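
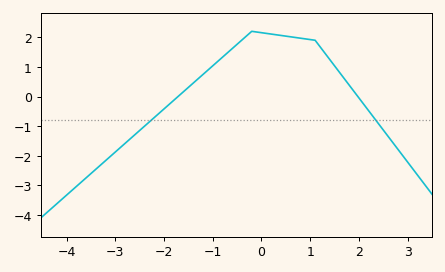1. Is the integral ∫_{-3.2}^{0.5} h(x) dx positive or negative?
positive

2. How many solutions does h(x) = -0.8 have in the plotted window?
2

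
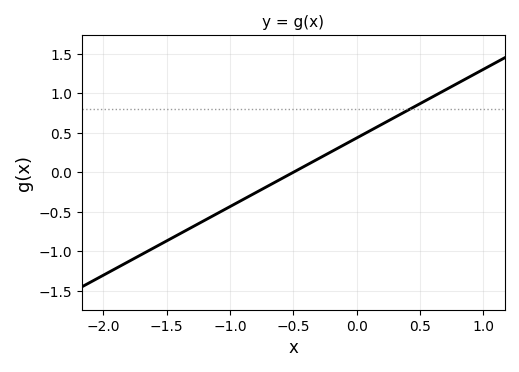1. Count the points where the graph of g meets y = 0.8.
1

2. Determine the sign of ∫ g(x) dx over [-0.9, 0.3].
positive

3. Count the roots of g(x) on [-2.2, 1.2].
1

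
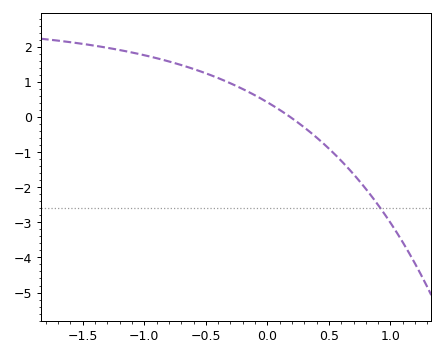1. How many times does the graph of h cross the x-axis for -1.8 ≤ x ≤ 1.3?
1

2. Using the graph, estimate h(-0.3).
0.961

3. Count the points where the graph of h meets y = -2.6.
1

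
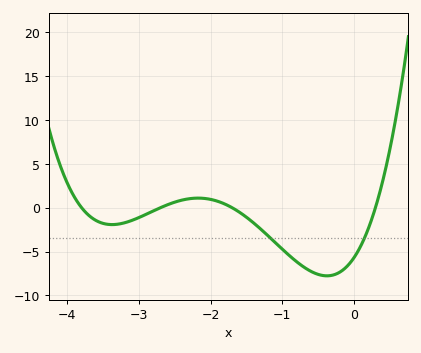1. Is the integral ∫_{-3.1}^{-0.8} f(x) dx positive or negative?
negative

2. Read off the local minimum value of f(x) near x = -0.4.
-7.76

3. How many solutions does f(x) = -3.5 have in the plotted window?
2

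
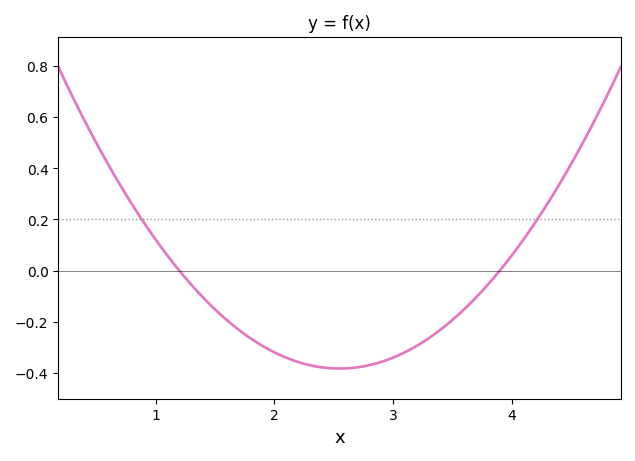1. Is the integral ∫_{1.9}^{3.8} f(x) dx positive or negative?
negative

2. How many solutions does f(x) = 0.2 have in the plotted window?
2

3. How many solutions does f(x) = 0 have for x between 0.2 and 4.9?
2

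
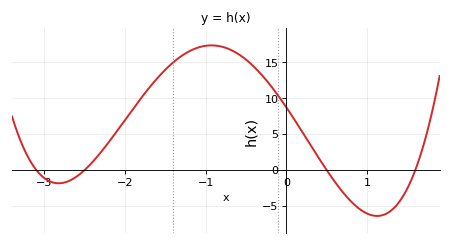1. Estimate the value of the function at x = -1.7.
11.5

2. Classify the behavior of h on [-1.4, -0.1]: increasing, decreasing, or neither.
neither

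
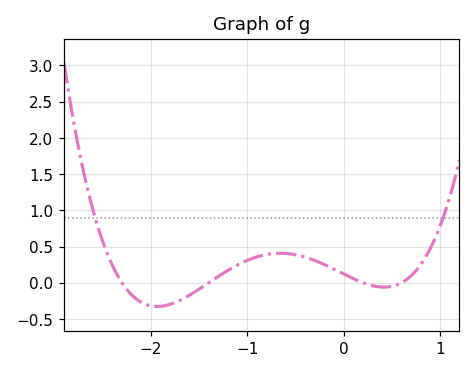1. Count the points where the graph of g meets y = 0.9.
2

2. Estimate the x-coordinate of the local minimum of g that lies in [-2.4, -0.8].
-1.9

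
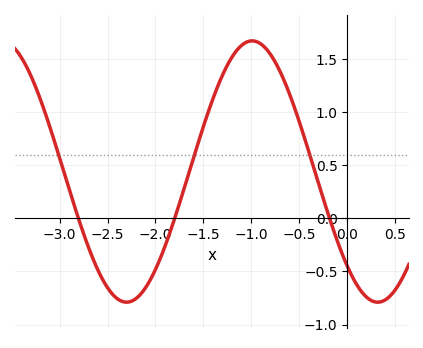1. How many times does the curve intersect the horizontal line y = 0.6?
3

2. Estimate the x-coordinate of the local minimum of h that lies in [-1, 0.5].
0.317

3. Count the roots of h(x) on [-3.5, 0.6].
3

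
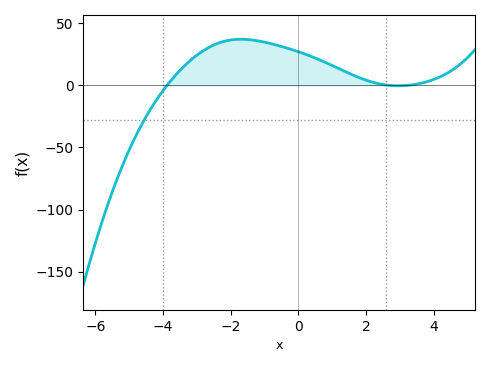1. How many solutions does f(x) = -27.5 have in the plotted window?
1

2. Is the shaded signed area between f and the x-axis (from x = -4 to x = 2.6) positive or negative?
positive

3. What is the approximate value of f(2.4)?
1.21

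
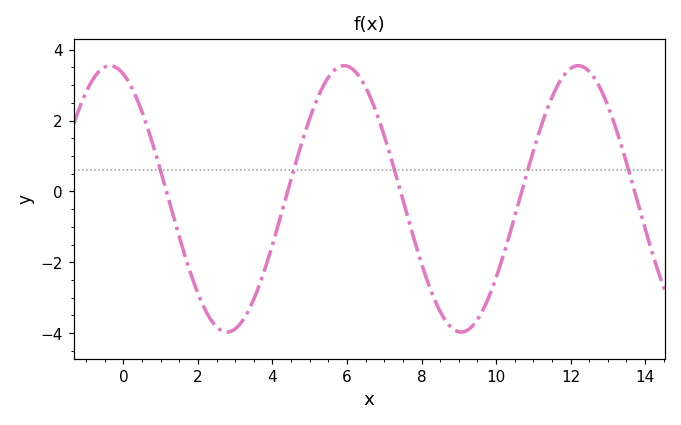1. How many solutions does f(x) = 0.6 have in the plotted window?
5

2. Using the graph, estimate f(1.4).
-0.923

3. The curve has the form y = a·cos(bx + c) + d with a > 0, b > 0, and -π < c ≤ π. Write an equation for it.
y = 3.76cos(1x + 0.362) - 0.21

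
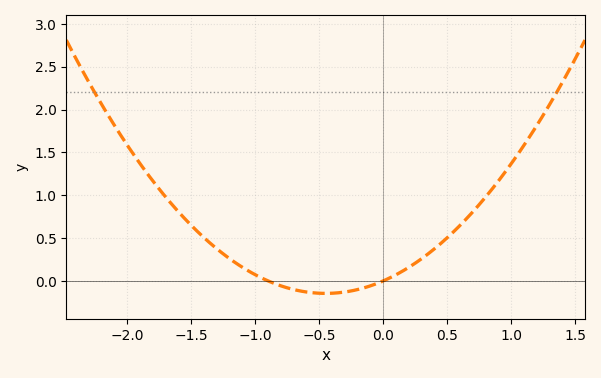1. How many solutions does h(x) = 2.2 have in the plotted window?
2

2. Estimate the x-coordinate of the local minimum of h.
-0.5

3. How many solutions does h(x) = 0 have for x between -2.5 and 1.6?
2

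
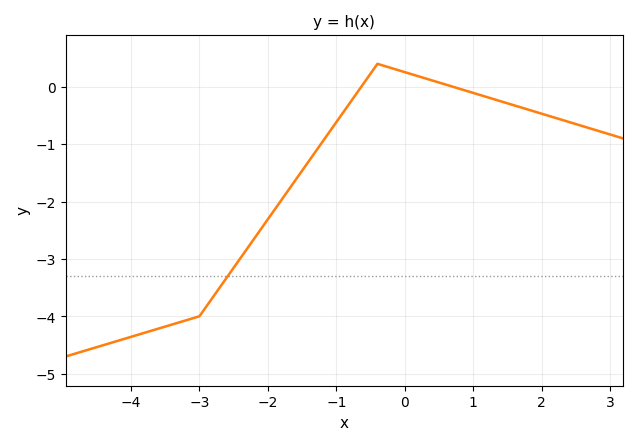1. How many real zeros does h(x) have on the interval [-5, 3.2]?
2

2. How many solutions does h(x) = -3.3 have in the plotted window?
1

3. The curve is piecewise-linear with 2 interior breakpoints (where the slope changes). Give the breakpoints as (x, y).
(-3, -4); (-0.4, 0.4)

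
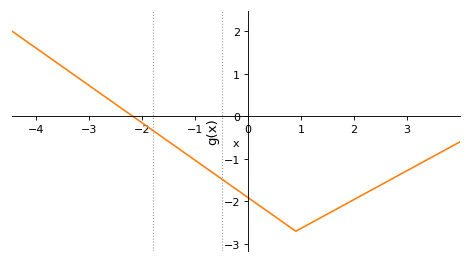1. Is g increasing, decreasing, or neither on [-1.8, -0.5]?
decreasing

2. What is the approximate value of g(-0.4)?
-1.6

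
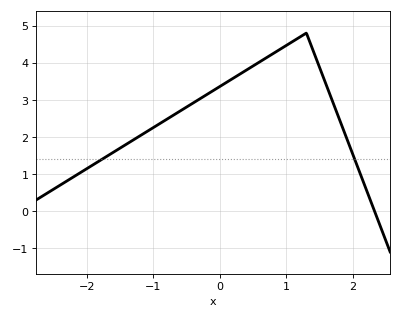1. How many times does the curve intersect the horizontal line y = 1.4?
2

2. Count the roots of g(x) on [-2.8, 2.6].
1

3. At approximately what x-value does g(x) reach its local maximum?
1.3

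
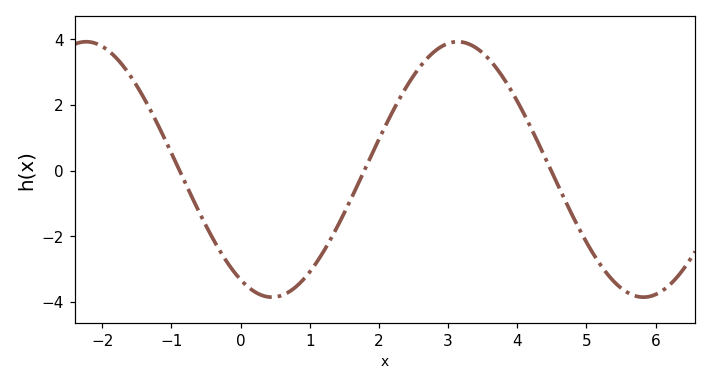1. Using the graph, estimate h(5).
-2.2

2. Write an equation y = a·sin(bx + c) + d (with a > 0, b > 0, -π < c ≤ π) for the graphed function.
y = 3.89sin(1.2x - 2.1) + 0.04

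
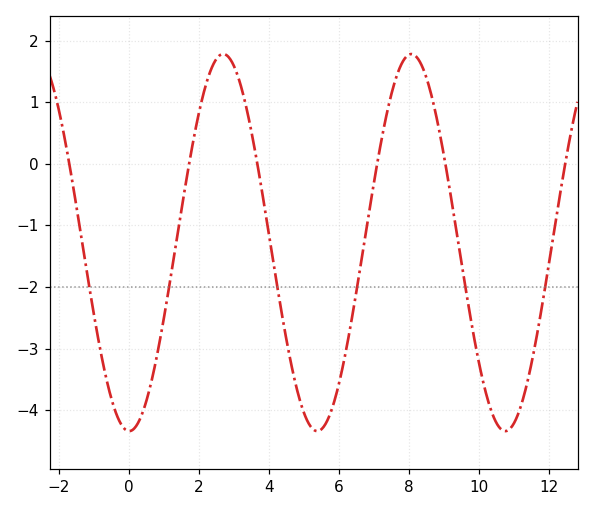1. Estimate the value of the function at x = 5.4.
-4.34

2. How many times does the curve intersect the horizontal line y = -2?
6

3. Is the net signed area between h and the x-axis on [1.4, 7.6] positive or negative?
negative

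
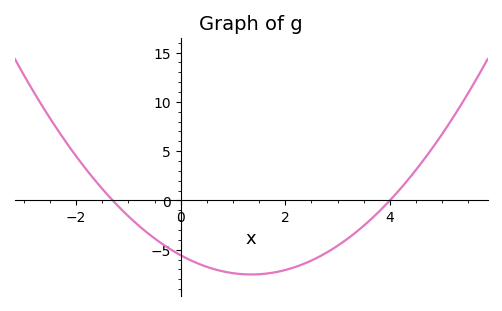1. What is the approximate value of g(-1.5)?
1.18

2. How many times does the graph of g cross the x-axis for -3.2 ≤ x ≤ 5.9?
2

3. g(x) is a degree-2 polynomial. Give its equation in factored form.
y = 1.07(x + 1.3)(x - 4)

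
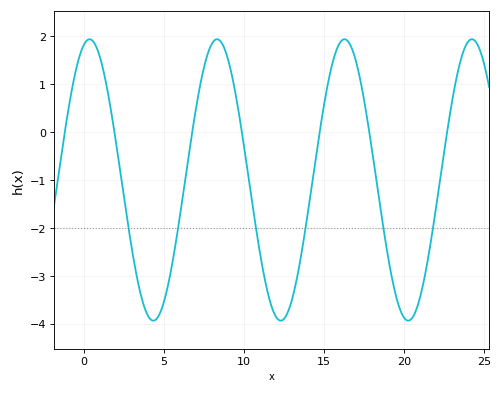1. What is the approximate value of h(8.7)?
1.8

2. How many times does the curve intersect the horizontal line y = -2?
6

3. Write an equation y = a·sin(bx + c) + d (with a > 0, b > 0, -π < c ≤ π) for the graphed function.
y = 2.94sin(0.79x + 1.3) - 1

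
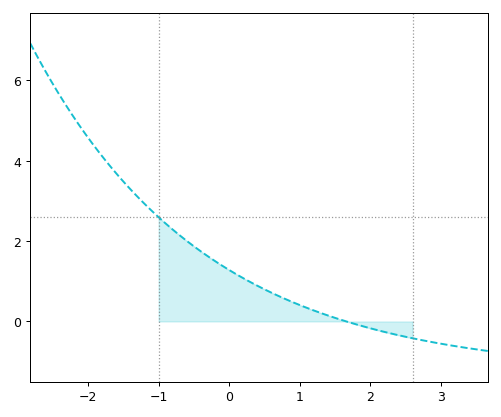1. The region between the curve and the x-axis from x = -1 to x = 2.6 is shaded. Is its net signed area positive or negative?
positive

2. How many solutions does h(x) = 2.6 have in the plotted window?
1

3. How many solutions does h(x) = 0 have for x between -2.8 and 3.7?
1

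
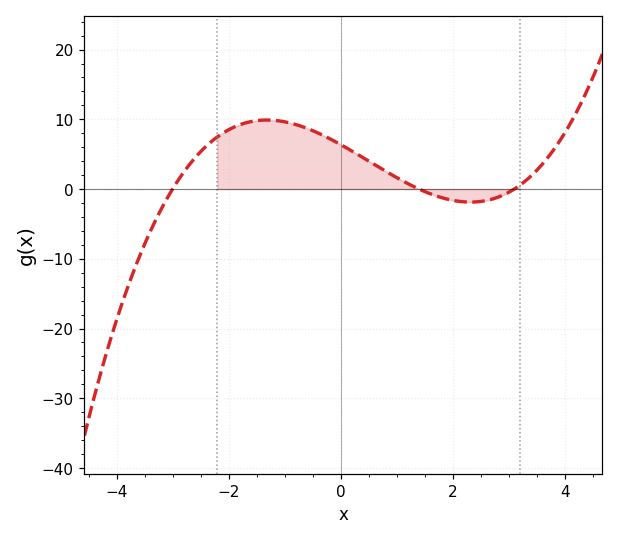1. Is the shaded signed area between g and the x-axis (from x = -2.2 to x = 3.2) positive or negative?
positive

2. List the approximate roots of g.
-3, 1.4, 3.1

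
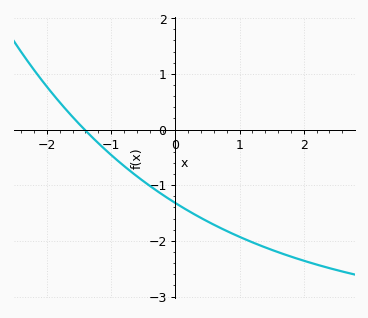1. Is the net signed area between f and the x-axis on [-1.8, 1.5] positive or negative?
negative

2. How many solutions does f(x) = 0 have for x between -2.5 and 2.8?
1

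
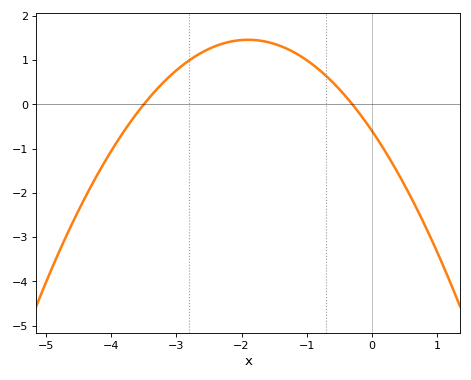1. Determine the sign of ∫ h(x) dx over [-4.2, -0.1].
positive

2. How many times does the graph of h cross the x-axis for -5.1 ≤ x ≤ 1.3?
2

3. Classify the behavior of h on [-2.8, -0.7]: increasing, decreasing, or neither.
neither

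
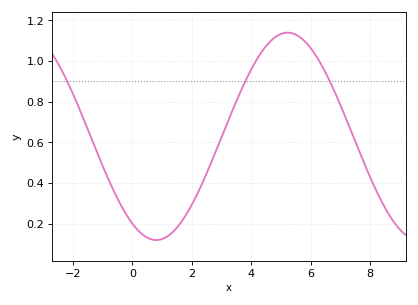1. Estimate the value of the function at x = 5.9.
1.08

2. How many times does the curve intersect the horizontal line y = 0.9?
3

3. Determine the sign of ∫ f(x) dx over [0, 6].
positive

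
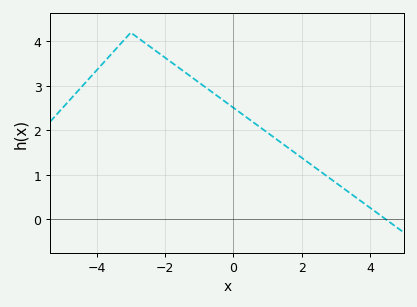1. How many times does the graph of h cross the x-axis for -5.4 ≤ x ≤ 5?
1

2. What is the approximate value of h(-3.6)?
3.7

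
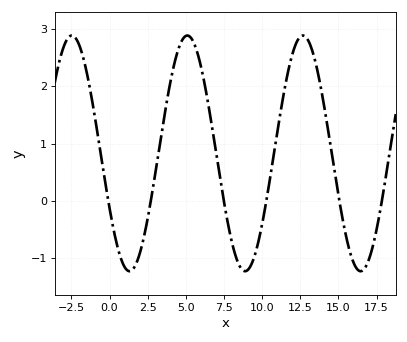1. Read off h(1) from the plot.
-1.16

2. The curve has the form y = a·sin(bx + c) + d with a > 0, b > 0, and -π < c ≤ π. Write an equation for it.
y = 2.06sin(0.83x - 2.66) + 0.83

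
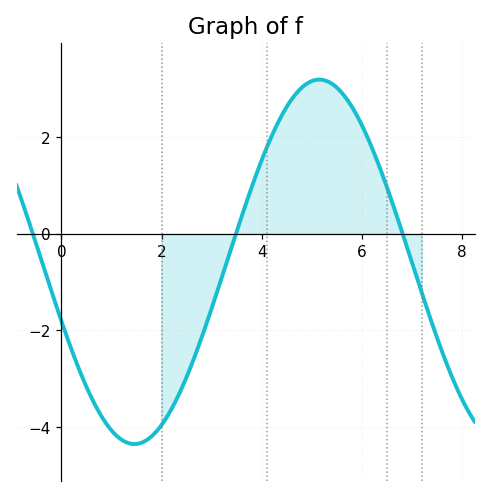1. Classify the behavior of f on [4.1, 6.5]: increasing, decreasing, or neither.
neither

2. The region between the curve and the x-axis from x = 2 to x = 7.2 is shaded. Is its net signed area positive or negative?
positive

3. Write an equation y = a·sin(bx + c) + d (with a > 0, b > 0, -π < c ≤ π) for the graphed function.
y = 3.77sin(0.85x - 2.81) - 0.58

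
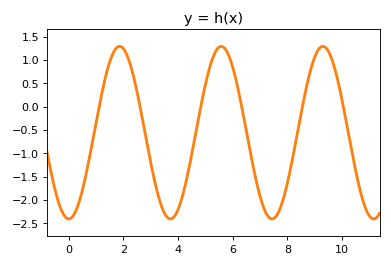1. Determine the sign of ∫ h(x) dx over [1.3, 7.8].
negative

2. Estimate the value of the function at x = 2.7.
-0.25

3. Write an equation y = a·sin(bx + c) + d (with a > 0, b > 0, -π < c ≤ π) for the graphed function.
y = 1.85sin(1.7x - 1.6) - 0.56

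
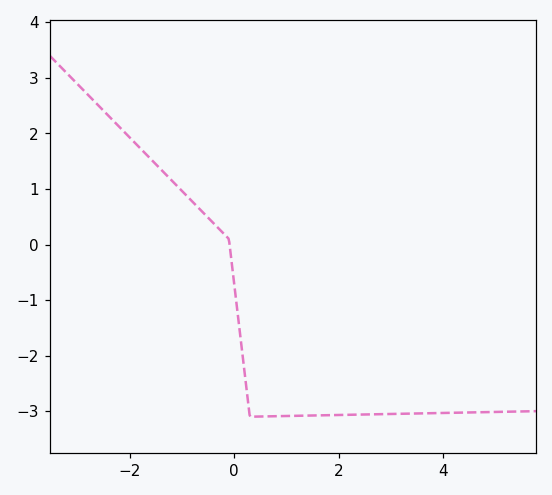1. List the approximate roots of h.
-0.087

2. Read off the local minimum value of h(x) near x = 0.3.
-3.1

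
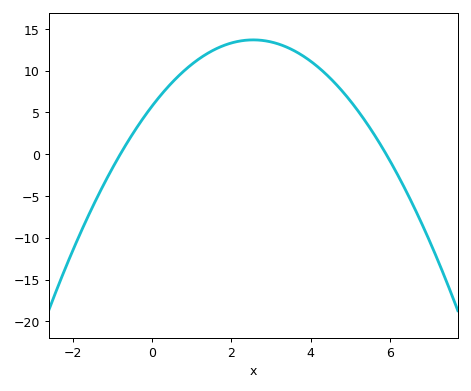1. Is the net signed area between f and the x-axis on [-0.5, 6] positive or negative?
positive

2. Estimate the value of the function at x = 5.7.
1.5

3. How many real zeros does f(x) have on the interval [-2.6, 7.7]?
2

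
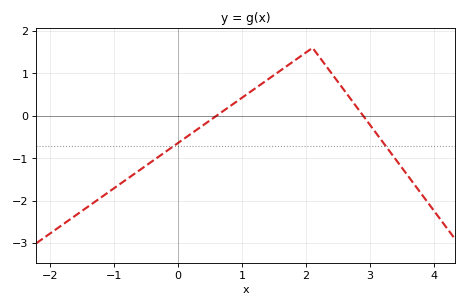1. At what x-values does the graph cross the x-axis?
0.598, 2.89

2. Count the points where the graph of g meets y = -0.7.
2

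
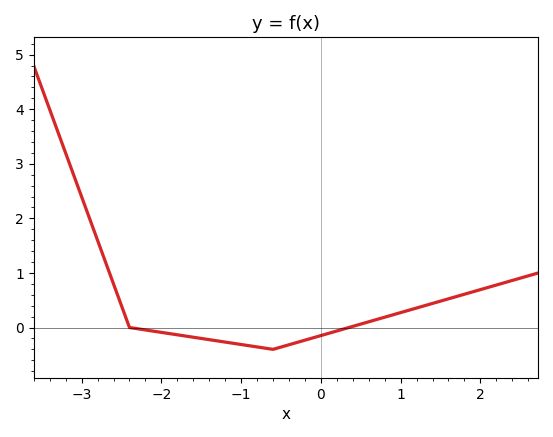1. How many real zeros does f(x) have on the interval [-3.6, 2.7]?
2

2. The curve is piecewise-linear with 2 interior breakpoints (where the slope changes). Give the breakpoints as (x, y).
(-2.4, 0); (-0.6, -0.4)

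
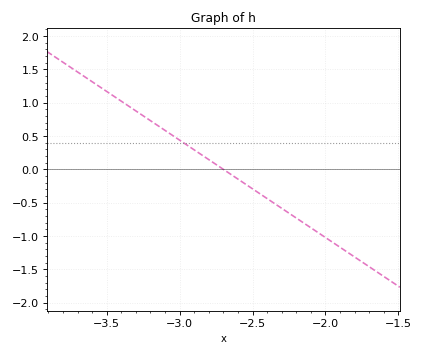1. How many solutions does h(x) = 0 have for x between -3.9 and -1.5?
1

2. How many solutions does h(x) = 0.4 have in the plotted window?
1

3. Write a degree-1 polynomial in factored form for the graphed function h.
y = -1.46(x + 2.7)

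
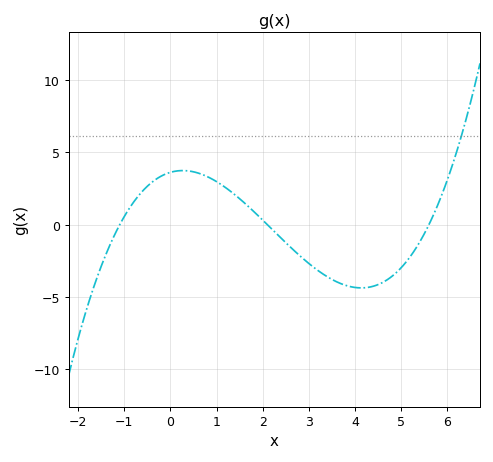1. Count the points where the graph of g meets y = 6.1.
1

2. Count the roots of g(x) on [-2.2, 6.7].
3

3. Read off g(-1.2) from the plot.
-0.5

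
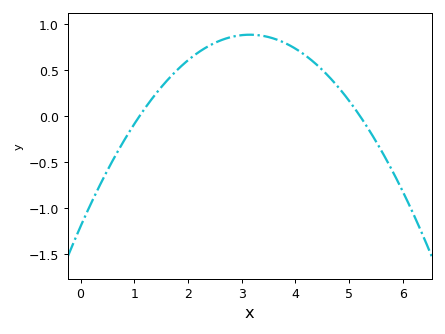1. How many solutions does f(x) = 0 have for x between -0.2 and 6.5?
2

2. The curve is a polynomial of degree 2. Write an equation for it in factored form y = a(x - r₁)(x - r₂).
y = -0.21(x - 1.1)(x - 5.2)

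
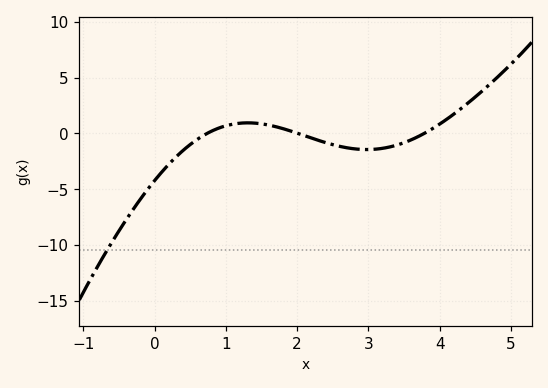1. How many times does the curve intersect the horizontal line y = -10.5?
1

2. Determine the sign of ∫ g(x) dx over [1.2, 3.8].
negative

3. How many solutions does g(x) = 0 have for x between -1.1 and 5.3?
3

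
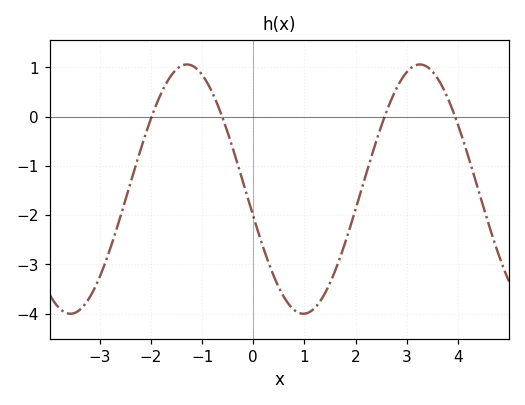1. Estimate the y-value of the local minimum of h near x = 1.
-4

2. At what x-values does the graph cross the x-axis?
-2, -0.6, 2.6, 4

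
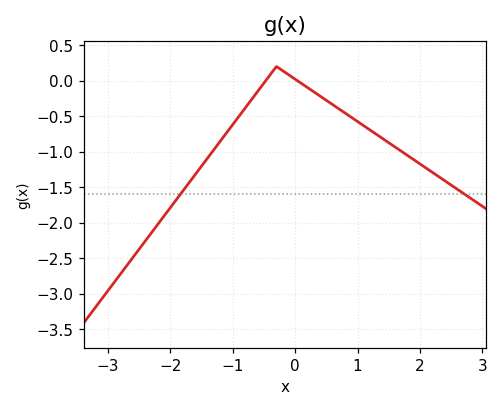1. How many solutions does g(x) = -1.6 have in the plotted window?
2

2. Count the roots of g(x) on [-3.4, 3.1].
2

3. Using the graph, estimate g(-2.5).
-2.37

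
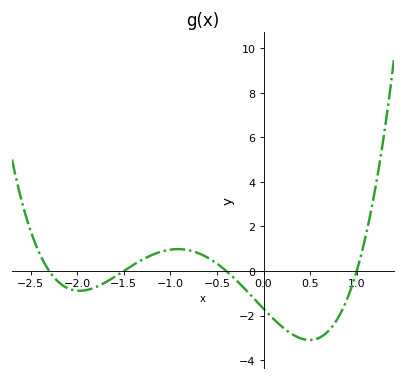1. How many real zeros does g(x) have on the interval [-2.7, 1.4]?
4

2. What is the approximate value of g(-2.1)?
-0.778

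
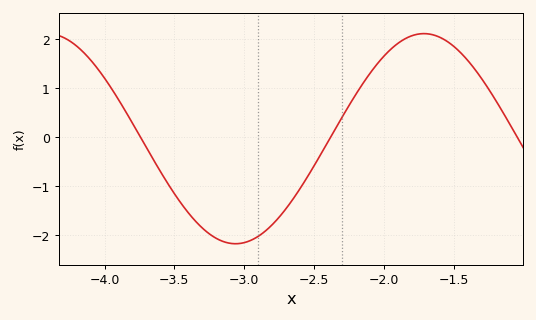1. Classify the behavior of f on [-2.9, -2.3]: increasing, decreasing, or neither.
increasing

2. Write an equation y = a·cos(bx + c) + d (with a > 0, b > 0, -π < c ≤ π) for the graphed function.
y = 2.14cos(2.3x - 2.3) - 0.03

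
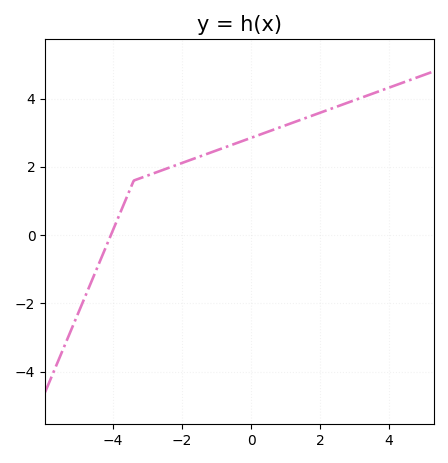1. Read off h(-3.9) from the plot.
0.393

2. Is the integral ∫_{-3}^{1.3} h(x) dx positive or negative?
positive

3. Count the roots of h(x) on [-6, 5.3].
1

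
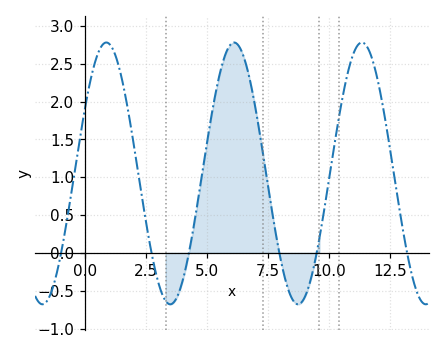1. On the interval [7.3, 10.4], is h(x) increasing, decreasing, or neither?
neither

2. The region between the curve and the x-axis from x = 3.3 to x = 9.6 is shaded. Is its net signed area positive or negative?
positive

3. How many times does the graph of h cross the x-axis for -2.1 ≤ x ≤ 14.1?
6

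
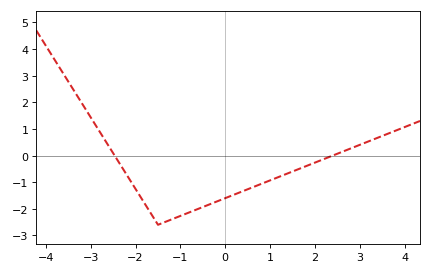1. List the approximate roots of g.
-2.47, 2.4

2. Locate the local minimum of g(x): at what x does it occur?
-1.5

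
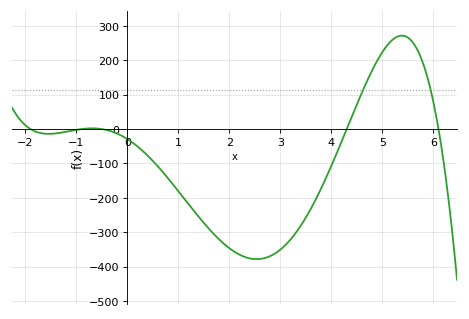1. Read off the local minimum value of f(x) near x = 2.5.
-378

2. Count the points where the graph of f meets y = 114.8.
2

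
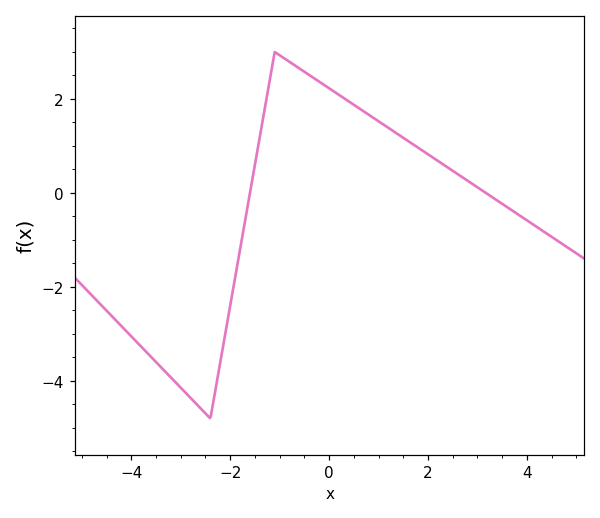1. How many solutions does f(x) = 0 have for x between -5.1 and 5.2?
2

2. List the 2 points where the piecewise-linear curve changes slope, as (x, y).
(-2.4, -4.8); (-1.1, 3)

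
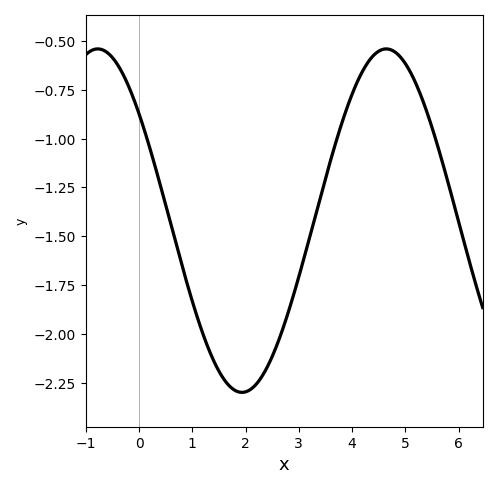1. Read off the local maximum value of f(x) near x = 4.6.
-0.55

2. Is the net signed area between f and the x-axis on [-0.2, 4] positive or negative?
negative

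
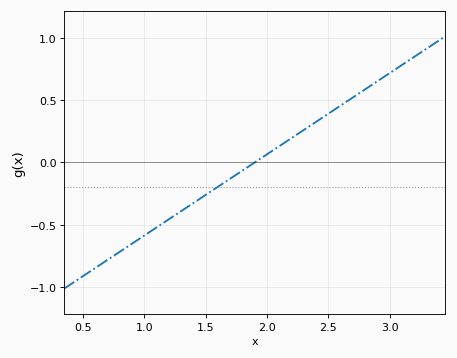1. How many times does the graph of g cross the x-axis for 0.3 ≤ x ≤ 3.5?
1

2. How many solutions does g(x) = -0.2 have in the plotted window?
1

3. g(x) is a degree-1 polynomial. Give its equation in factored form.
y = 0.65(x - 1.9)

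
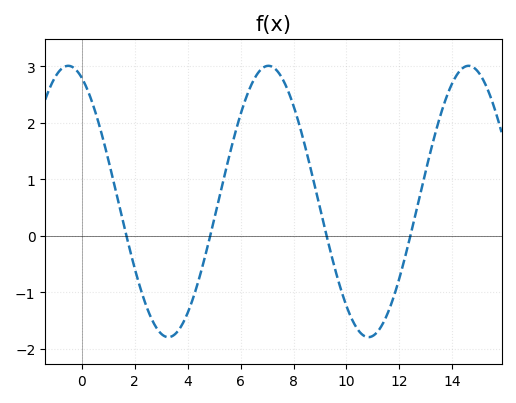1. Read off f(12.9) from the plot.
0.952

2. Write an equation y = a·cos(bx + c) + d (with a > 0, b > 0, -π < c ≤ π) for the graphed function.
y = 2.4cos(0.83x + 0.432) + 0.61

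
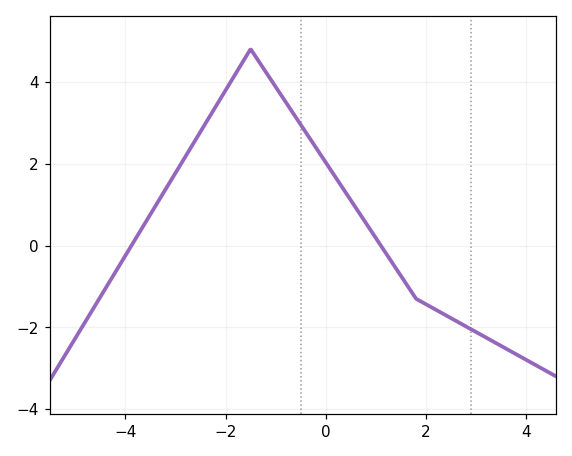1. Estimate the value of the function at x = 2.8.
-1.98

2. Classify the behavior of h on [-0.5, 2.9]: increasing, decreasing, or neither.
decreasing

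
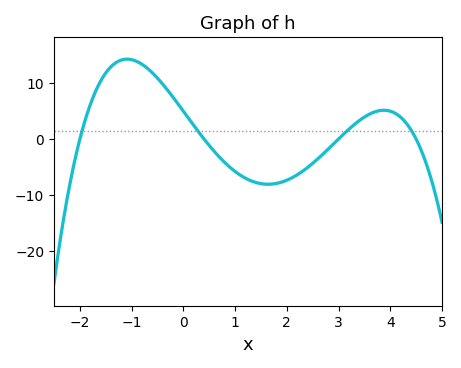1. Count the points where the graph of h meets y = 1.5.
4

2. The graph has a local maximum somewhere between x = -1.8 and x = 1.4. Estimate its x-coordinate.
-1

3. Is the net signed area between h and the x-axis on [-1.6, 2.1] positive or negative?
positive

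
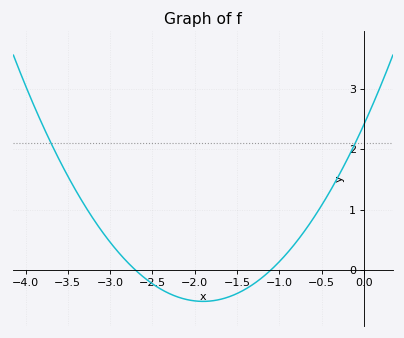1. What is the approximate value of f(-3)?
0.5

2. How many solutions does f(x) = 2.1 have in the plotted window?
2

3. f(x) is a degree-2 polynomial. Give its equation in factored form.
y = 0.81(x + 2.7)(x + 1.1)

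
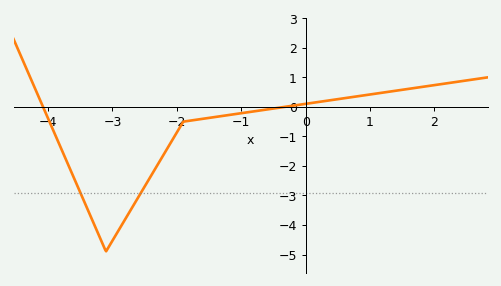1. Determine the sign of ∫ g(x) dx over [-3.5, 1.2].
negative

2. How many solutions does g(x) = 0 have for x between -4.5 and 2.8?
2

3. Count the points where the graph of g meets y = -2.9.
2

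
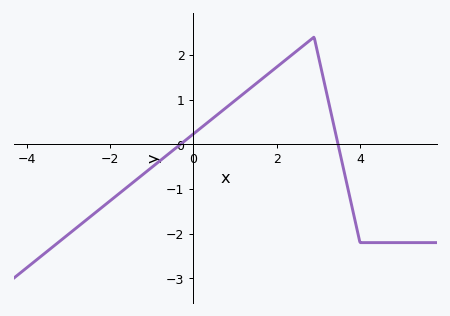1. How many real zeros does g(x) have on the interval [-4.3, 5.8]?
2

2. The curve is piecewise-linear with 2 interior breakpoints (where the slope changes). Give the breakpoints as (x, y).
(2.9, 2.4); (4, -2.2)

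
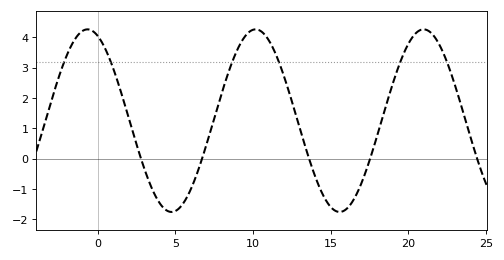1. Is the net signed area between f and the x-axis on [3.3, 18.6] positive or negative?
positive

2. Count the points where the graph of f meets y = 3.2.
6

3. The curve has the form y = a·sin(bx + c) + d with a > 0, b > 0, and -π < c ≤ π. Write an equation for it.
y = 3.01sin(0.58x + 2) + 1.25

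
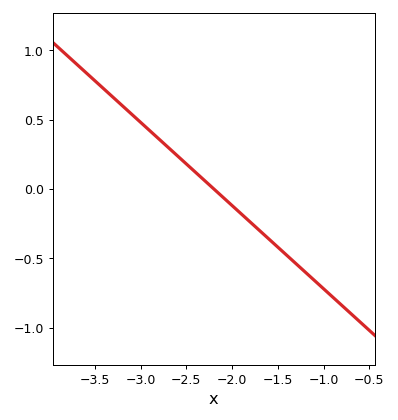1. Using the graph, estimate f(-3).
0.48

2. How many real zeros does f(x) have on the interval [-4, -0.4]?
1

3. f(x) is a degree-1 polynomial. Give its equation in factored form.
y = -0.6(x + 2.2)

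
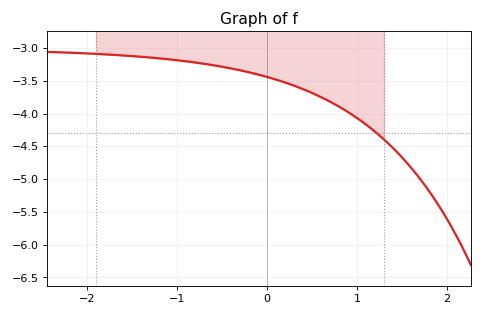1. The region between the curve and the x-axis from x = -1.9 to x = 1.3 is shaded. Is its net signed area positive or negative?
negative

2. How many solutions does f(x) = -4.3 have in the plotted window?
1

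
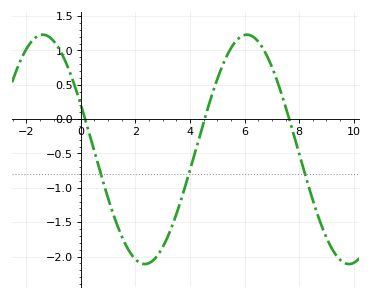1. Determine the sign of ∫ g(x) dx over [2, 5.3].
negative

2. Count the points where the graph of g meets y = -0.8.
3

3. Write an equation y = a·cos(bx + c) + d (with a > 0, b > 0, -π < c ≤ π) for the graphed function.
y = 1.67cos(0.84x + 1.2) - 0.44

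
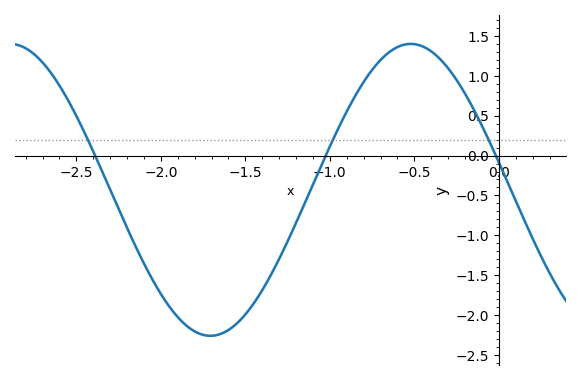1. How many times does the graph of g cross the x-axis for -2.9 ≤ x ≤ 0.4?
3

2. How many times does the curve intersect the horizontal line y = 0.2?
3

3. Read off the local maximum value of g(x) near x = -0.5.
1.4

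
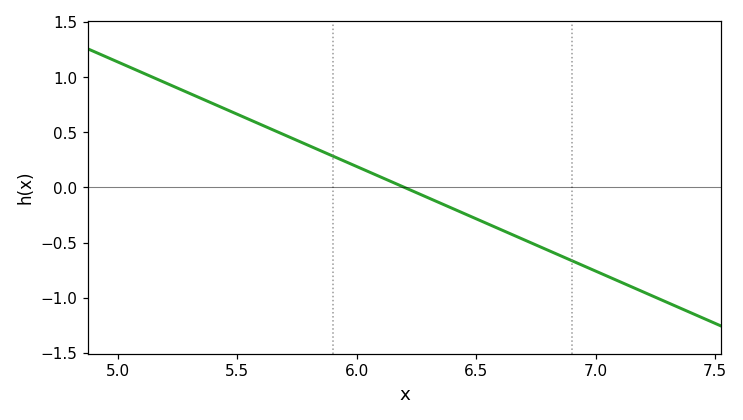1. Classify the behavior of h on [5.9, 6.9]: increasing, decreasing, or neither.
decreasing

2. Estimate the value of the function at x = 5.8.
0.38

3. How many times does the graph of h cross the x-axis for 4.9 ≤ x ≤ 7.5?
1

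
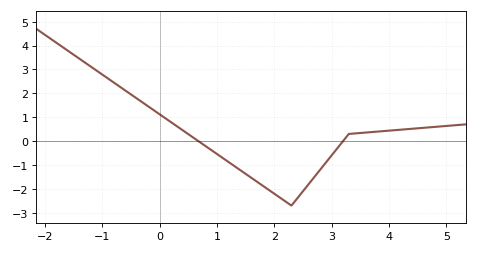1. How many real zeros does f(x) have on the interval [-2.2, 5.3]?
2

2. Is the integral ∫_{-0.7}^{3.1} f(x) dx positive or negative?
negative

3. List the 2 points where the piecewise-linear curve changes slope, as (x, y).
(2.3, -2.7); (3.3, 0.3)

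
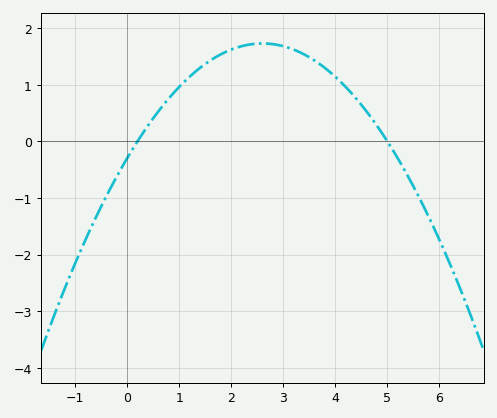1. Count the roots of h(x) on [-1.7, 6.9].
2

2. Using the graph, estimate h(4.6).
0.5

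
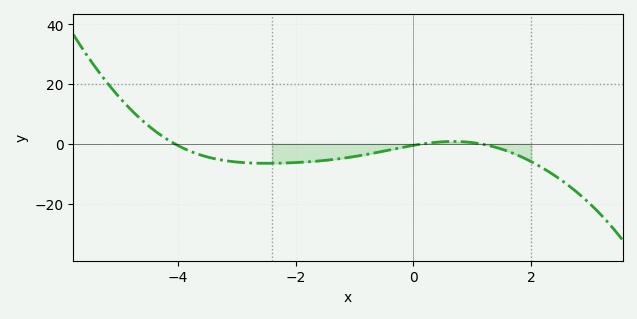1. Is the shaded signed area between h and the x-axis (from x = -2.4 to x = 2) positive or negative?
negative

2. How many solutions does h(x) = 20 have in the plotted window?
1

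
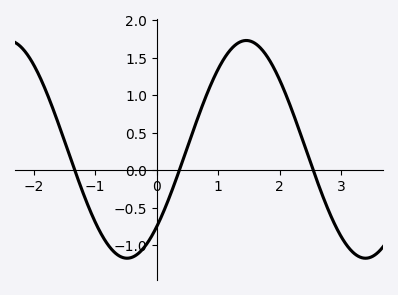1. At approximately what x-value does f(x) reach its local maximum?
1.46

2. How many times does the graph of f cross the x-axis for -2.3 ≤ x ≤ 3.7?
3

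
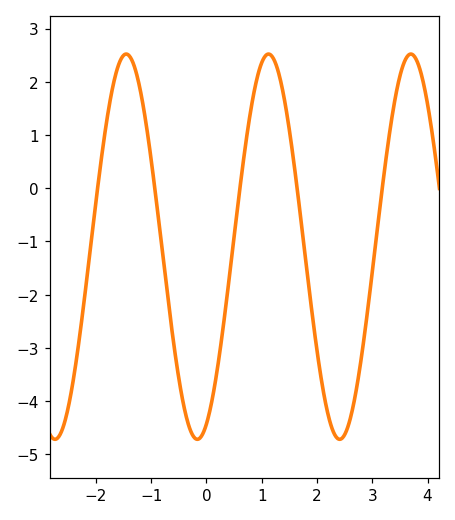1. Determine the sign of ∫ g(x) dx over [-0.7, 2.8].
negative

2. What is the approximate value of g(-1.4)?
2.49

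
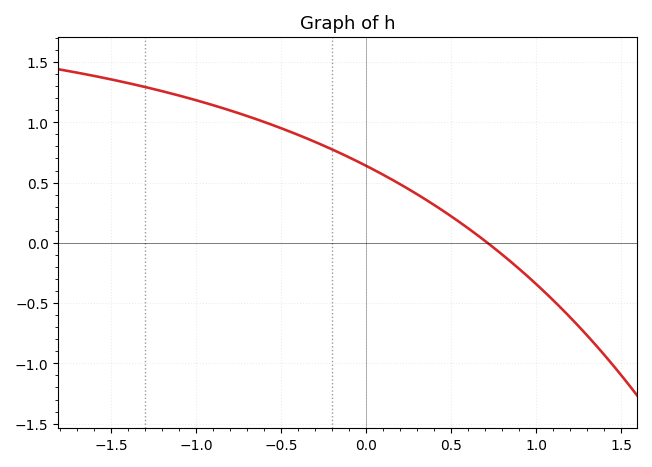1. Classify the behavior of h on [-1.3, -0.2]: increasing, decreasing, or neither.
decreasing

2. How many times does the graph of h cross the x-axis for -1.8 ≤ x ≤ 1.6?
1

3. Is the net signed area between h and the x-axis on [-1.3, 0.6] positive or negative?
positive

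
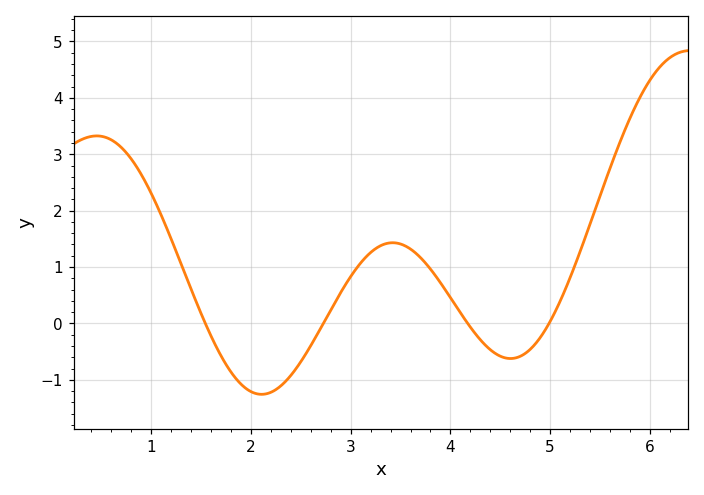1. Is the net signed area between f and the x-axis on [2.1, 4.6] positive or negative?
positive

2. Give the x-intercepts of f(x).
1.5, 2.7, 4.2, 5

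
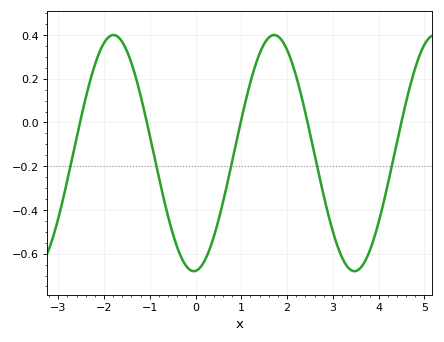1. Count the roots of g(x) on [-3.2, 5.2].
5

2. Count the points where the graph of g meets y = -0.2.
5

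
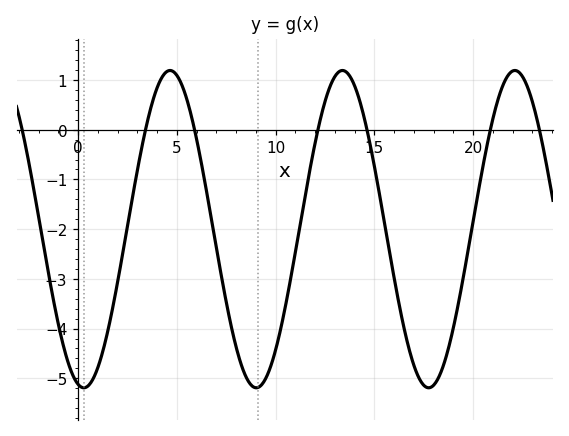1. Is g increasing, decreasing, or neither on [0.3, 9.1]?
neither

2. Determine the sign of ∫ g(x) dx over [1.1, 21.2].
negative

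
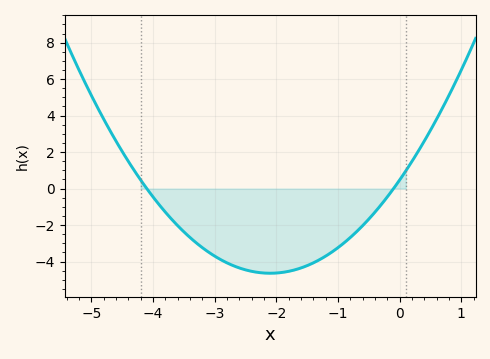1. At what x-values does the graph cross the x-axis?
-4.1, -0.1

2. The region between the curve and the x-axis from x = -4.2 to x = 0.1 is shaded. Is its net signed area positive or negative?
negative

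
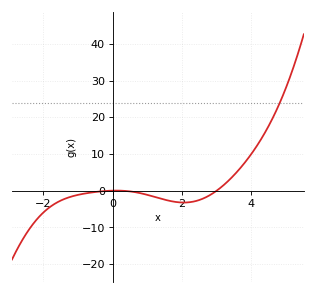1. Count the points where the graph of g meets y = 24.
1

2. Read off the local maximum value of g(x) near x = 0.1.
0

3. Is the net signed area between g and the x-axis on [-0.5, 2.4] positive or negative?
negative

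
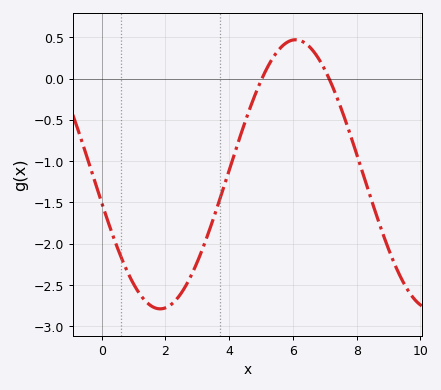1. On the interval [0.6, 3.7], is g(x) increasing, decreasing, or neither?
neither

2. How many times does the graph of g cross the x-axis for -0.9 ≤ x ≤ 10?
2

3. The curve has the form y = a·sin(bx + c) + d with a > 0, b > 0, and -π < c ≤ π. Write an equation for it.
y = 1.63sin(0.74x - 2.9) - 1.16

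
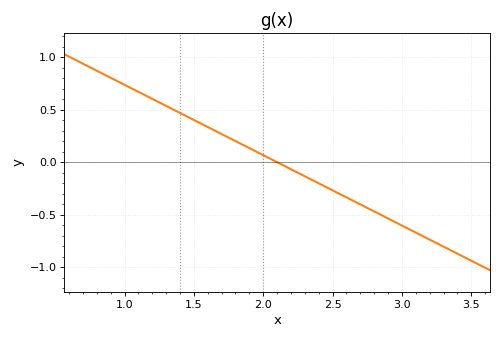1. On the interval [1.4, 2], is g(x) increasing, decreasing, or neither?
decreasing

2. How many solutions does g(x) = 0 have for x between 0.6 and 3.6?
1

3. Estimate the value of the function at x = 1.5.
0.402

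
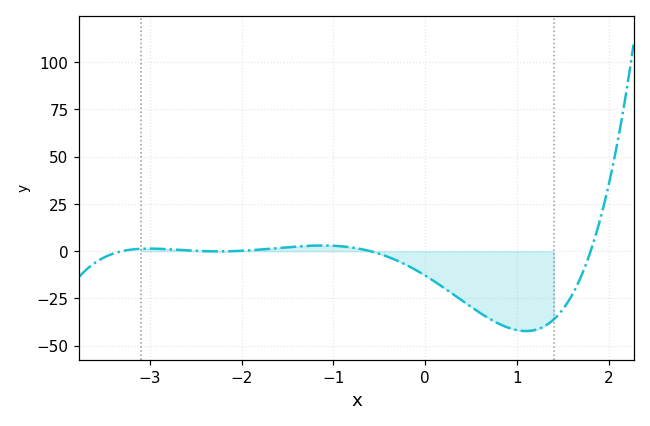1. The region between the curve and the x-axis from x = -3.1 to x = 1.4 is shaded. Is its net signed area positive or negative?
negative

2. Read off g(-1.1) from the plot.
2.99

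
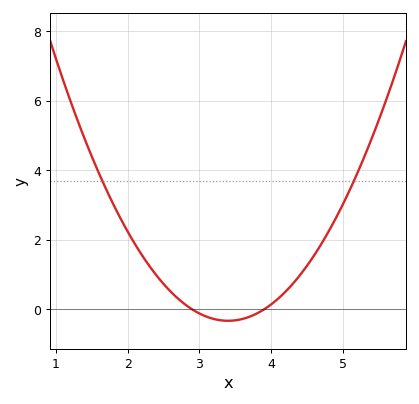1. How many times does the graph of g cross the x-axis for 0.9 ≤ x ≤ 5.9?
2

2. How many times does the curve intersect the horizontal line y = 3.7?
2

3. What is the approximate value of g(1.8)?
3.03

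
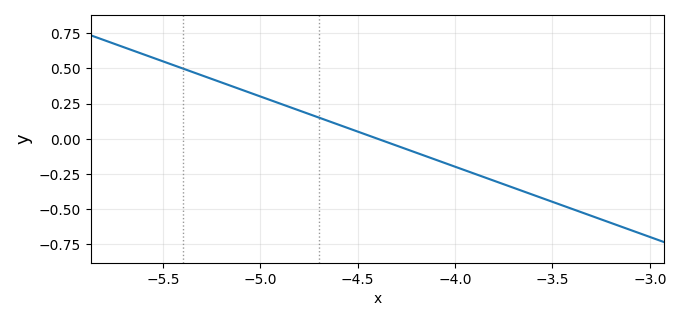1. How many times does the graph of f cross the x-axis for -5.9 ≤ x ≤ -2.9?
1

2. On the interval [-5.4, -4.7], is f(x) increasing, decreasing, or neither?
decreasing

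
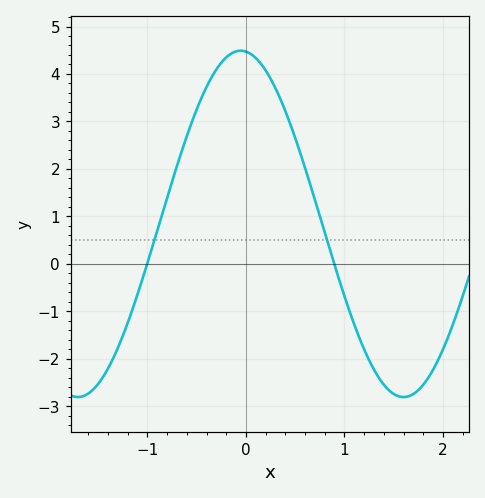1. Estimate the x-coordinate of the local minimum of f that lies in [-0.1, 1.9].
1.6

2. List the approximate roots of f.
-1, 0.9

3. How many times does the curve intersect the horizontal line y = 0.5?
2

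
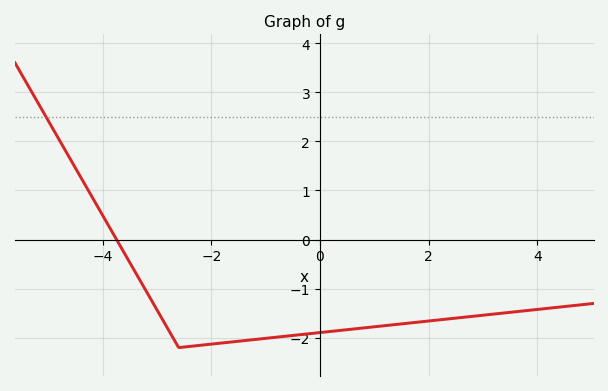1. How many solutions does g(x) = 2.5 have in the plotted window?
1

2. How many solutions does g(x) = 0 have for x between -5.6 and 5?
1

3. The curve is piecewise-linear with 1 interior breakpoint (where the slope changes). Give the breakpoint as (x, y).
(-2.6, -2.2)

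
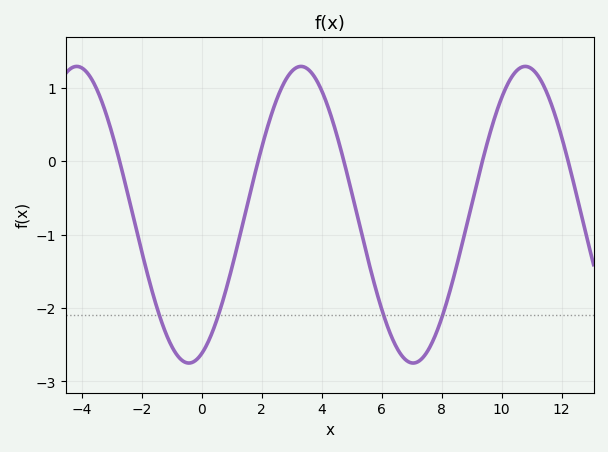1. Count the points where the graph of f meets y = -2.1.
4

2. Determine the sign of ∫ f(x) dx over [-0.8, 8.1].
negative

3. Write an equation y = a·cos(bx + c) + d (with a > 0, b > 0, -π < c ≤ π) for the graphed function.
y = 2.02cos(0.84x - 2.8) - 0.73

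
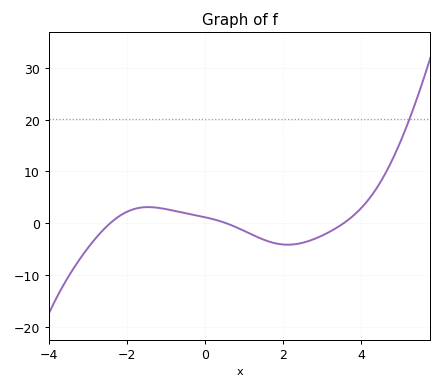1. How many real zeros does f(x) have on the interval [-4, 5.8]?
3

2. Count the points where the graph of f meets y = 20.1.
1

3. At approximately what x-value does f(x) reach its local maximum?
-1.46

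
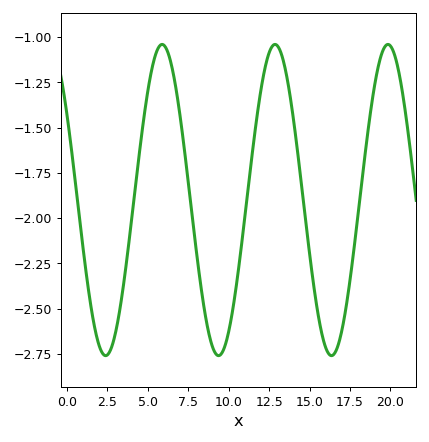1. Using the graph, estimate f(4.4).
-1.7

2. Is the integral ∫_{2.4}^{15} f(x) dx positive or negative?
negative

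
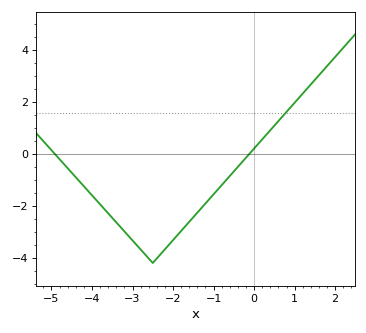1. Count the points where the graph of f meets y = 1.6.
1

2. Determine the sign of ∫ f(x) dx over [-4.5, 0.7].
negative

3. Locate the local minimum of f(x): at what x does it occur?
-2.5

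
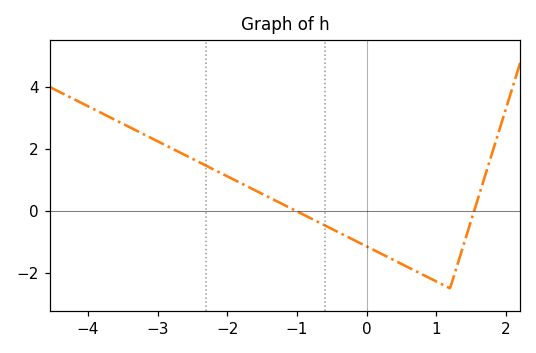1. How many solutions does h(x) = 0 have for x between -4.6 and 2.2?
2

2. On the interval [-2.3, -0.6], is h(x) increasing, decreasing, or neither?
decreasing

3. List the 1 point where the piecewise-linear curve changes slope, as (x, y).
(1.2, -2.5)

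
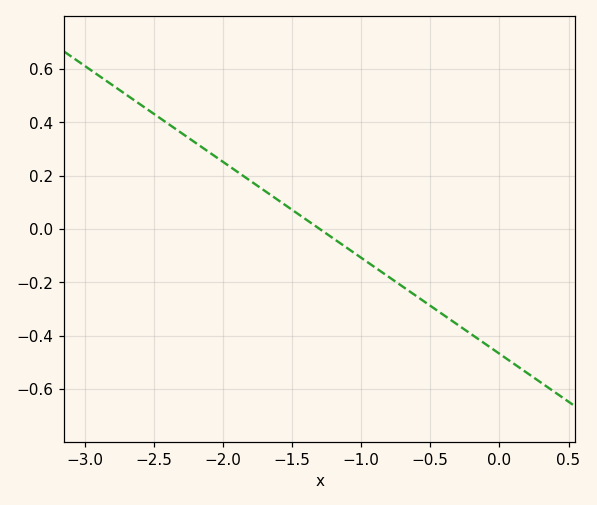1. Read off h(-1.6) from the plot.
0.1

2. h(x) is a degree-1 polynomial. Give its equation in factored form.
y = -0.36(x + 1.3)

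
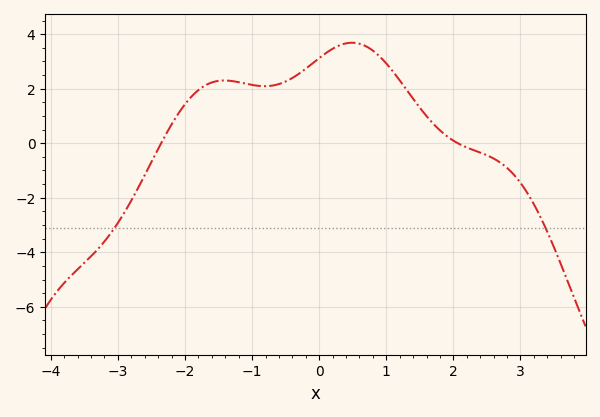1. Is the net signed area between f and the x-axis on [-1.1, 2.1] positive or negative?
positive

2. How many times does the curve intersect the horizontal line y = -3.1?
2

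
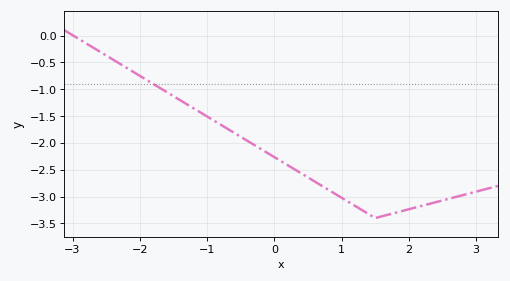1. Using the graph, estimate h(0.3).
-2.49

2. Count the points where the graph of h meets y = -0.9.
1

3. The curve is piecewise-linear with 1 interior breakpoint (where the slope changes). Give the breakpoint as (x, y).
(1.5, -3.4)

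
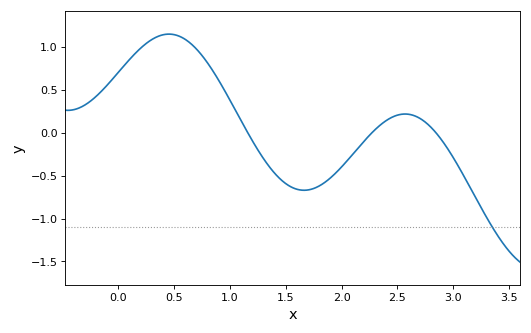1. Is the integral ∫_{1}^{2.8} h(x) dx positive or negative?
negative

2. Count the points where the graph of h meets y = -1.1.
1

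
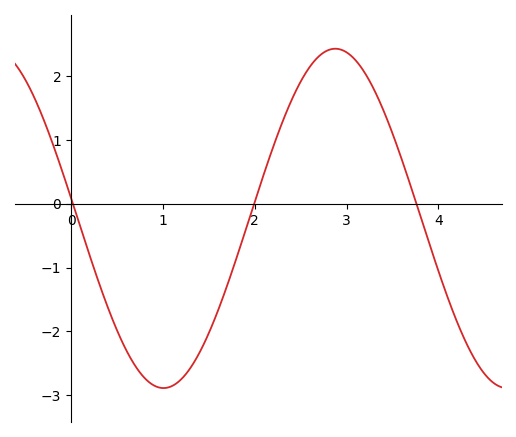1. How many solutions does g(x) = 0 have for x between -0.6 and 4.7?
3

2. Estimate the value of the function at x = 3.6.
0.695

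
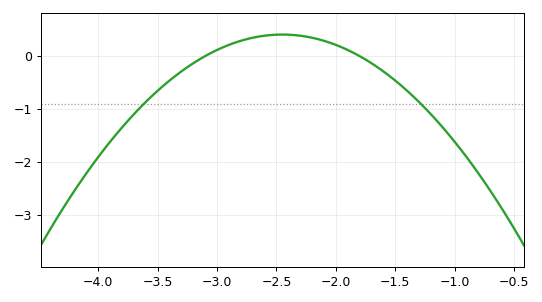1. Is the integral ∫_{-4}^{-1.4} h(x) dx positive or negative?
negative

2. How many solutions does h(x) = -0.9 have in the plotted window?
2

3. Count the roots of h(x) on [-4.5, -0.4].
2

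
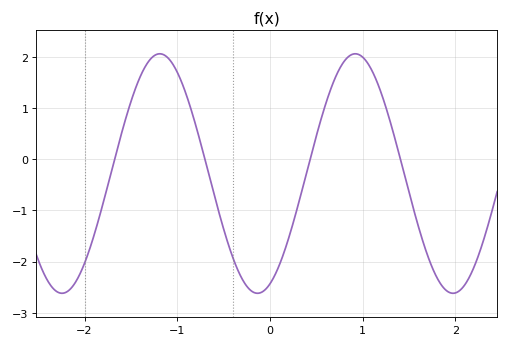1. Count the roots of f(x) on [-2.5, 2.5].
4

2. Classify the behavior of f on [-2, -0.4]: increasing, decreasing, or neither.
neither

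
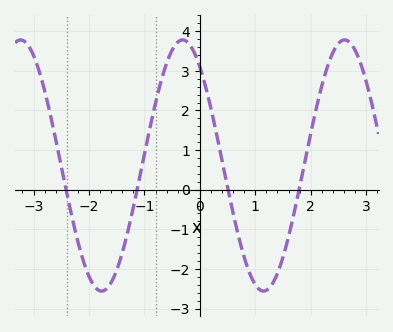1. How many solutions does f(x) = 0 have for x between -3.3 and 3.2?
4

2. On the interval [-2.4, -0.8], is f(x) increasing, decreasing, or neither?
neither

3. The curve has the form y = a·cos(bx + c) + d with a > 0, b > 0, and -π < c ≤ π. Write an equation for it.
y = 3.17cos(2.1x + 0.67) + 0.61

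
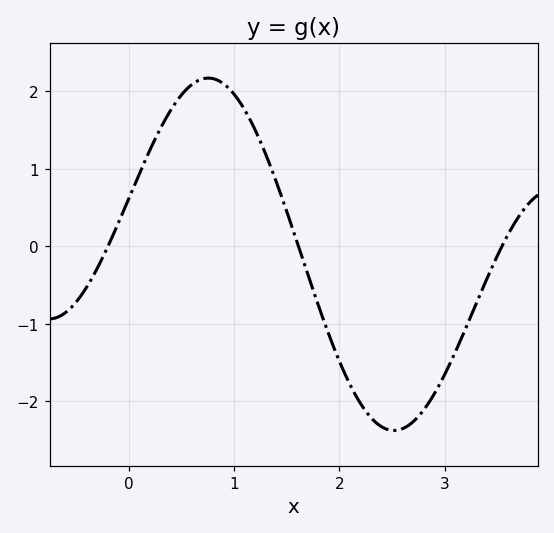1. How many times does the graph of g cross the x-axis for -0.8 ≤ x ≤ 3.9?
3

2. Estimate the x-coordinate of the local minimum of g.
2.52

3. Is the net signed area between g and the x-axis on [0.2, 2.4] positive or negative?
positive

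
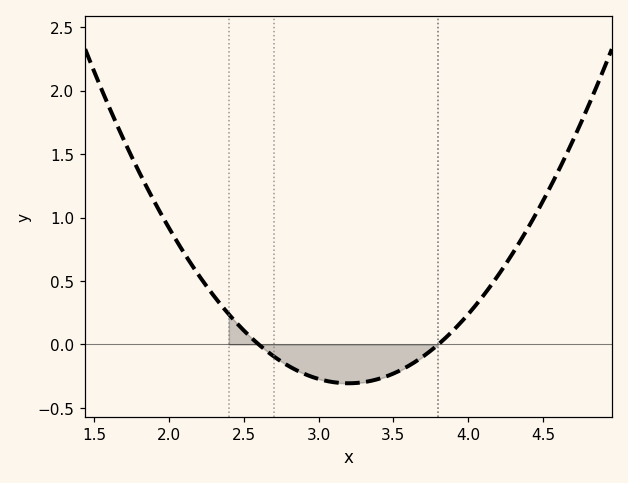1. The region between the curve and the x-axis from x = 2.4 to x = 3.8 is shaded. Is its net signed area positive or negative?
negative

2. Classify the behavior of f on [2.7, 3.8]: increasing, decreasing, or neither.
neither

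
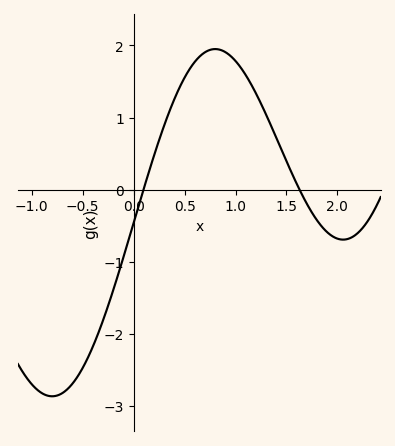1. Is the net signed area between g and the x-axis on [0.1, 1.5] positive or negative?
positive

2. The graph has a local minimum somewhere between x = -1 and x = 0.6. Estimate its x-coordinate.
-0.8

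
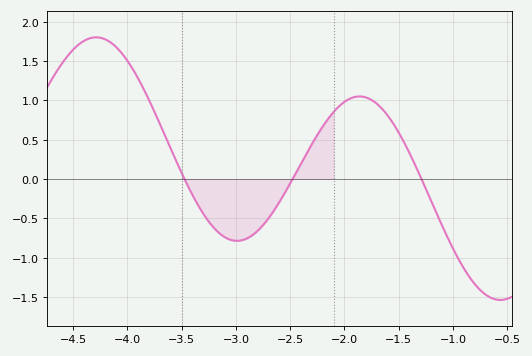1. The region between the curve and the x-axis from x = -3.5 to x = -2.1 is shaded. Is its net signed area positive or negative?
negative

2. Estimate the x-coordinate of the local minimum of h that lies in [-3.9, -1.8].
-3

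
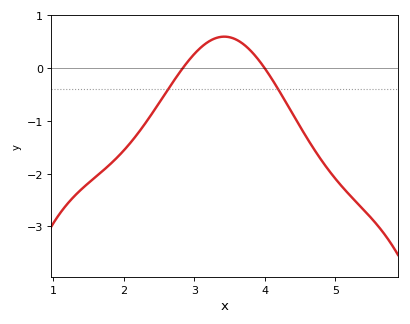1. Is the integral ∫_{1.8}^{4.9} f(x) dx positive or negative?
negative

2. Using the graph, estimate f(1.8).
-1.83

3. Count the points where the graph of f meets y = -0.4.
2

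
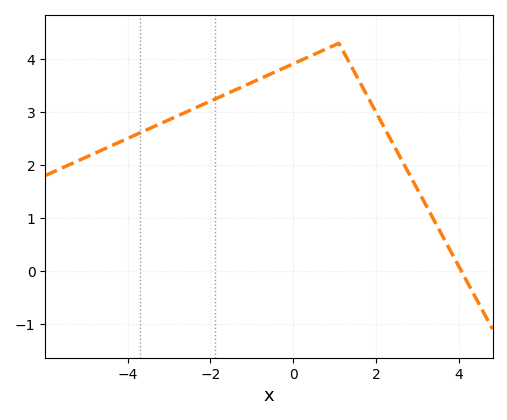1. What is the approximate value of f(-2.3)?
3.1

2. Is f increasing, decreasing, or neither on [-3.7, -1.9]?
increasing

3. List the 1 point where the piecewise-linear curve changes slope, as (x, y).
(1.1, 4.3)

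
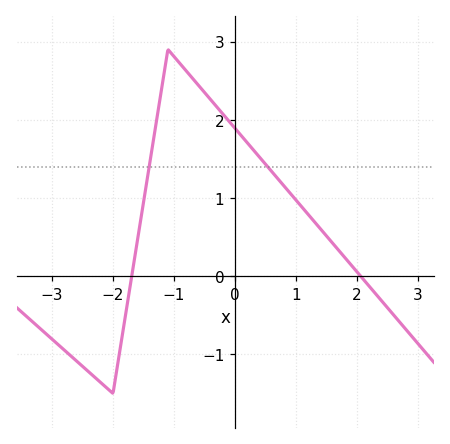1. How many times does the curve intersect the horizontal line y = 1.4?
2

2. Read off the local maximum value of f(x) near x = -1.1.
2.9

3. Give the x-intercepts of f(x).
-1.7, 2.1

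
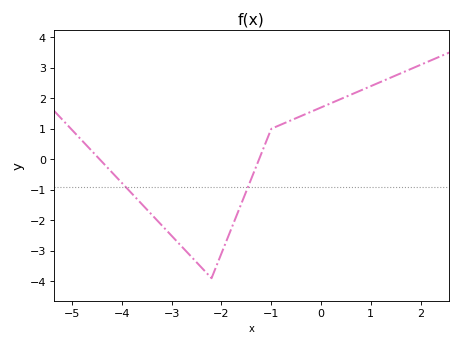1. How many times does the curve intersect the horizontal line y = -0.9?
2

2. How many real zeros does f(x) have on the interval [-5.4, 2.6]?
2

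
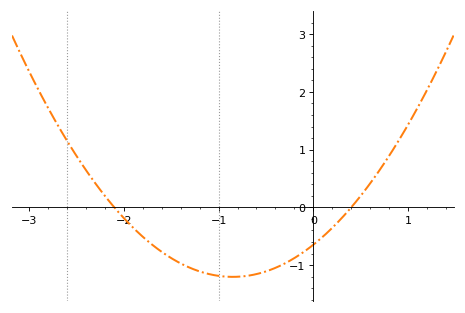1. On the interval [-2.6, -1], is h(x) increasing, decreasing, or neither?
decreasing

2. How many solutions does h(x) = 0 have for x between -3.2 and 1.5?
2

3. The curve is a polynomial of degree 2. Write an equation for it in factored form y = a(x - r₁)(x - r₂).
y = 0.77(x + 2.1)(x - 0.4)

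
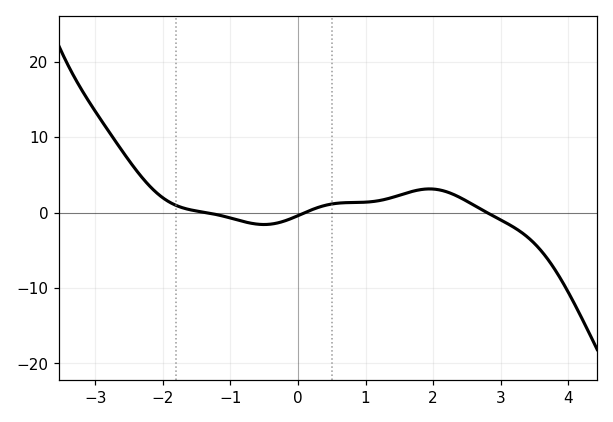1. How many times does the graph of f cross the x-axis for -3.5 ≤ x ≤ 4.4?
3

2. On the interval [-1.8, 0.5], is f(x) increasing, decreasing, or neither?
neither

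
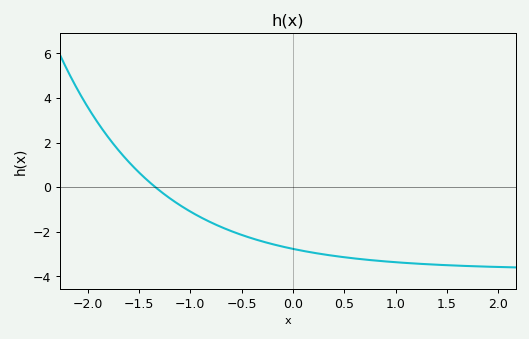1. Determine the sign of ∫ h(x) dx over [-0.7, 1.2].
negative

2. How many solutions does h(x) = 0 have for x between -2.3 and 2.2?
1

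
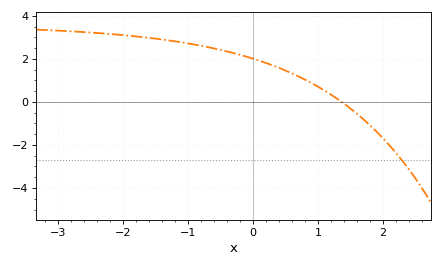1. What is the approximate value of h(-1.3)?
2.86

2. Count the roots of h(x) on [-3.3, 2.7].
1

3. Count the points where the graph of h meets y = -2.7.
1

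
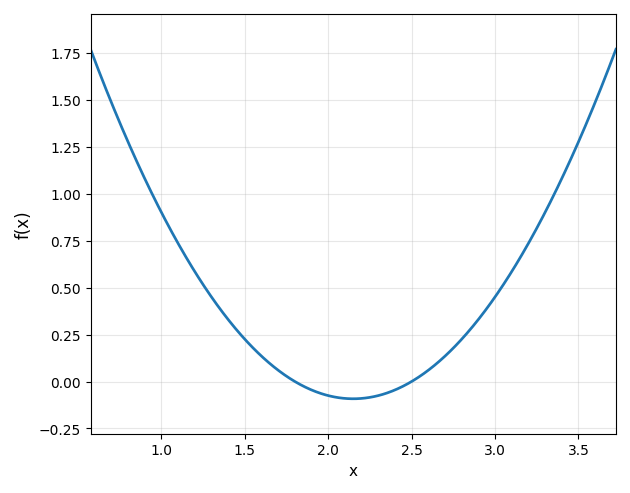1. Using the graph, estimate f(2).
-0.05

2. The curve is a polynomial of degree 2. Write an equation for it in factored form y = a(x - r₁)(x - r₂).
y = 0.75(x - 1.8)(x - 2.5)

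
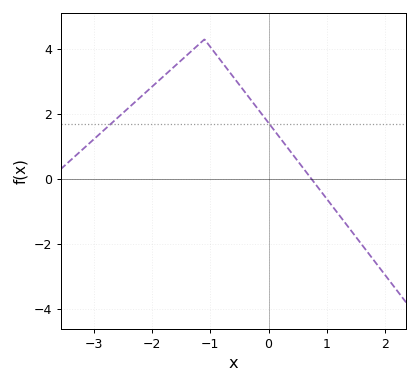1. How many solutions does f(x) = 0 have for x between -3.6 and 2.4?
1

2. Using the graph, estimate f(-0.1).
1.96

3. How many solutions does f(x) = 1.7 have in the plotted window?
2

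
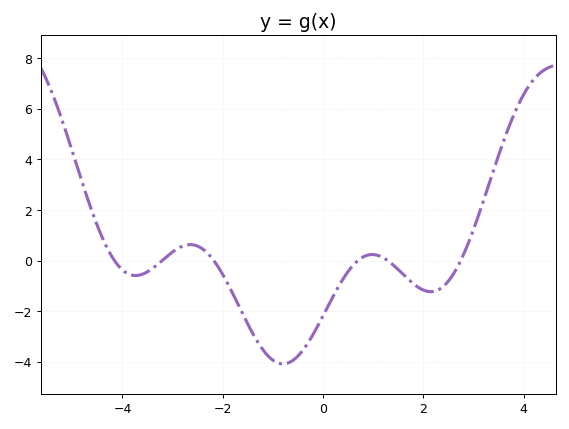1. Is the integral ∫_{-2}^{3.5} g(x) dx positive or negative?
negative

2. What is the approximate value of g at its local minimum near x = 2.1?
-1.23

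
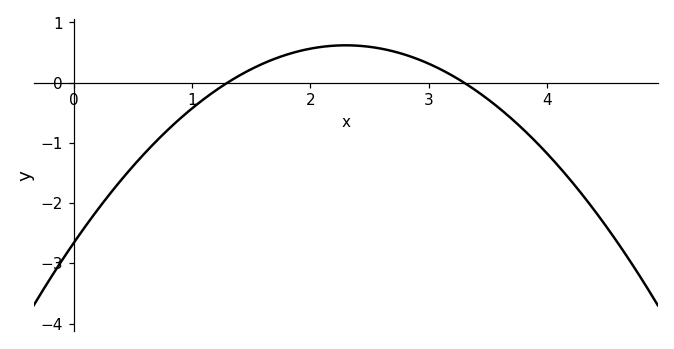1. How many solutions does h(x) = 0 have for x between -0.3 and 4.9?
2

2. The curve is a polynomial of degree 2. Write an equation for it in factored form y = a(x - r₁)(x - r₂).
y = -0.62(x - 1.3)(x - 3.3)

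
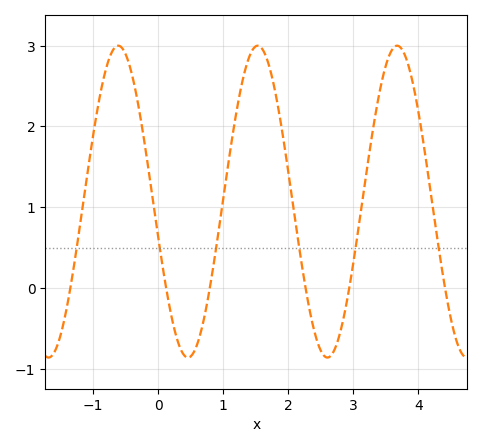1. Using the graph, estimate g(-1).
1.9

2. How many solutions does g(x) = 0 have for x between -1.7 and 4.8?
6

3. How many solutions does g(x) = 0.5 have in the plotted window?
6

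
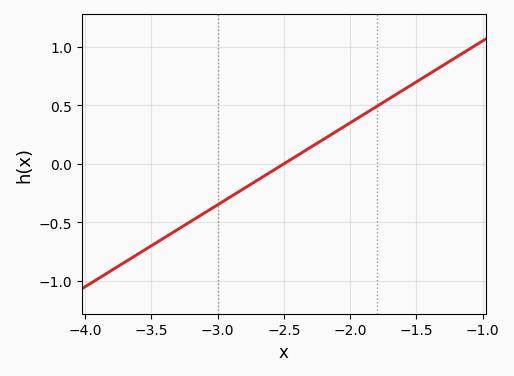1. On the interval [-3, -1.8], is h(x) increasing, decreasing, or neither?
increasing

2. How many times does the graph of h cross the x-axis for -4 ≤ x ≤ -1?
1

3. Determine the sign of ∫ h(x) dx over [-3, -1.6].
positive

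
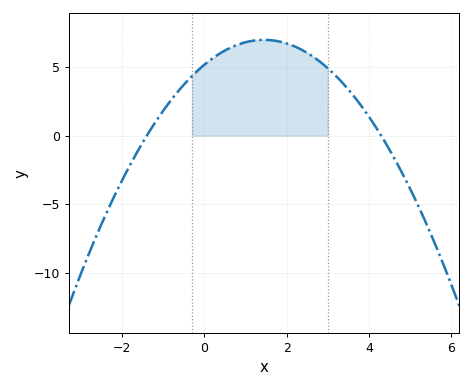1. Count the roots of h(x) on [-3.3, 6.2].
2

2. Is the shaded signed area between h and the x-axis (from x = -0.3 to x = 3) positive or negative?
positive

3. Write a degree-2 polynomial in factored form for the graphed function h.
y = -0.86(x + 1.4)(x - 4.3)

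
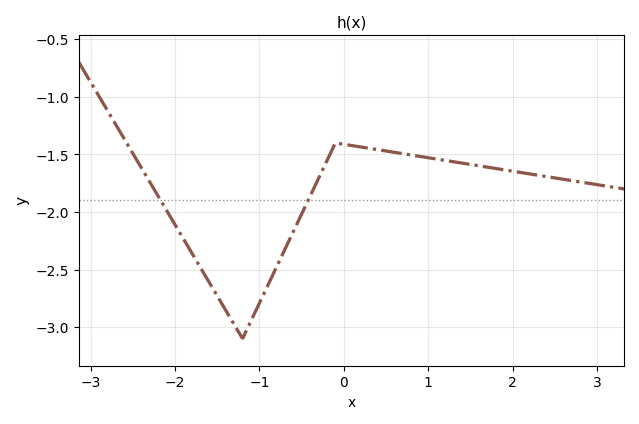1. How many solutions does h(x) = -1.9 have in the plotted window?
2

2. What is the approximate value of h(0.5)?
-1.45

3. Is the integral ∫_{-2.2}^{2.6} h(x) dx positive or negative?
negative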